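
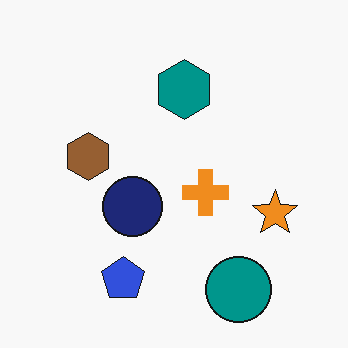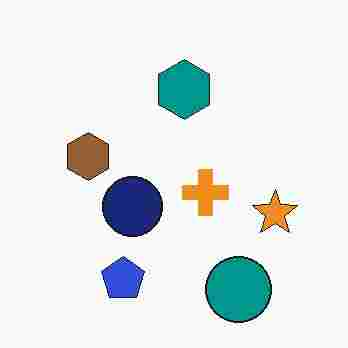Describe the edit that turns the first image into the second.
Heavily JPEG-compressed with obvious blocking artifacts.

Blocky 8×8 compression artifacts appear around shape edges and the flat background shows ringing — characteristic JPEG degradation.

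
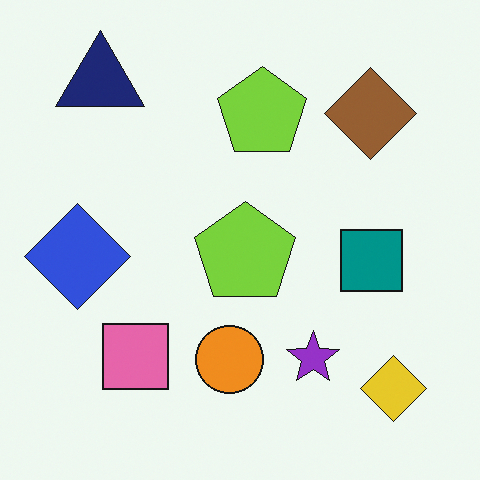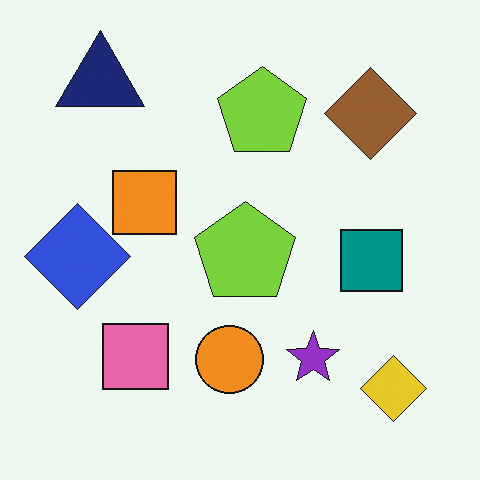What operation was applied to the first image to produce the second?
The transformation is: overlaid with an additional orange square.

An orange square appears in the second image that is absent from the first.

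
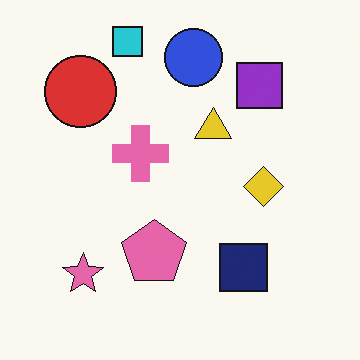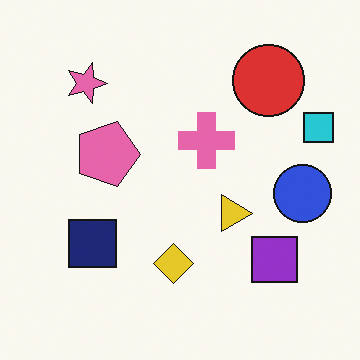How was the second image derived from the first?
It was rotated 90° clockwise.

The cyan square sits in the top of the first image and the right of the second — consistent with a whole-image 90° clockwise rotation.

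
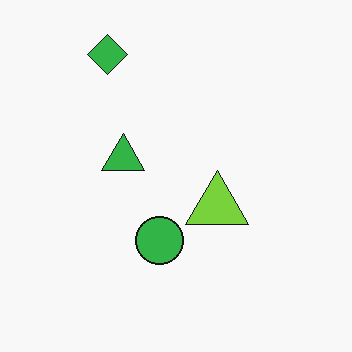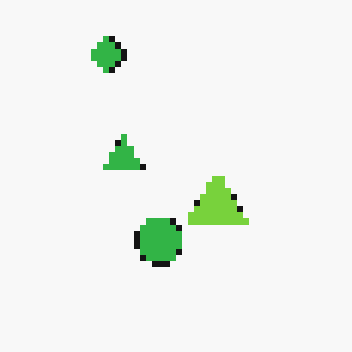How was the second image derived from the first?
The transformation is: pixelated into visible square blocks.

Shapes are reduced to large square blocks; fine edges and outlines are lost — a downscale-then-upscale (mosaic) effect.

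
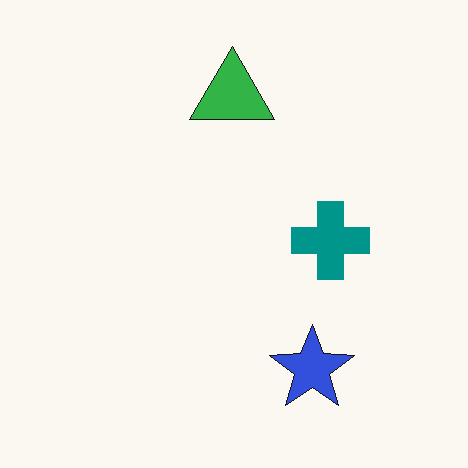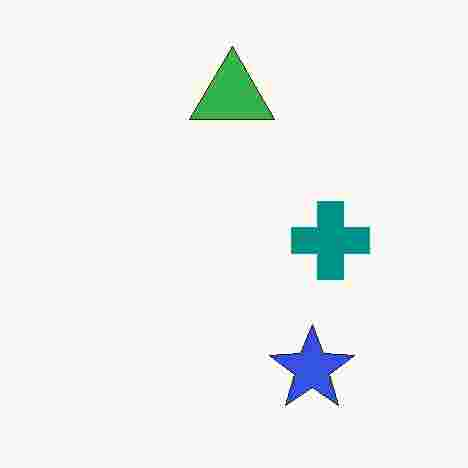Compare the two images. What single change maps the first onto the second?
It was heavily JPEG-compressed with obvious blocking artifacts.

Blocky 8×8 compression artifacts appear around shape edges and the flat background shows ringing — characteristic JPEG degradation.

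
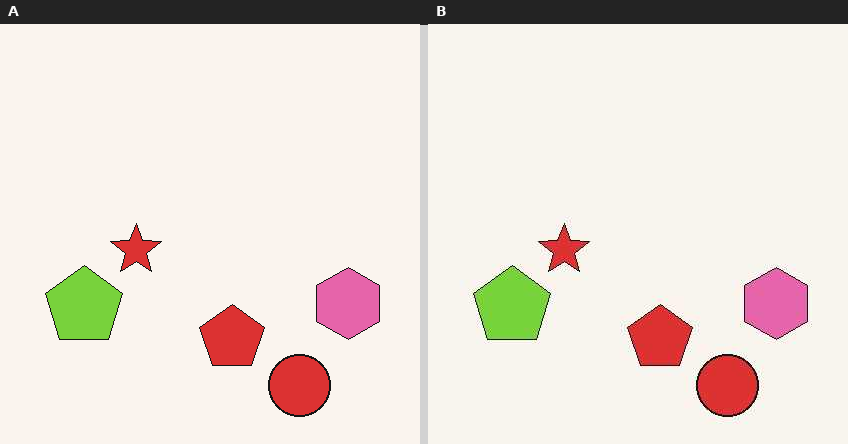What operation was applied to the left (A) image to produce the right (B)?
The image was JPEG-compressed with visible artifacts.

Blocky 8×8 compression artifacts appear around shape edges and the flat background shows ringing — characteristic JPEG degradation.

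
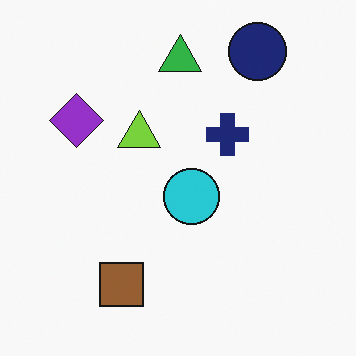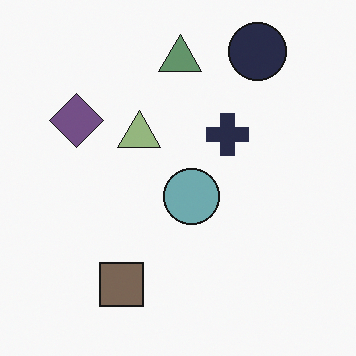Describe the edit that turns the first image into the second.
It was heavily desaturated.

All colors are more muted and greyish — a global saturation change.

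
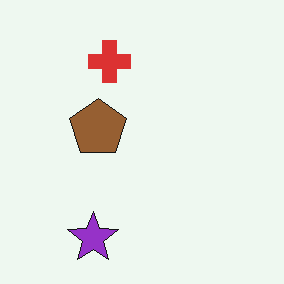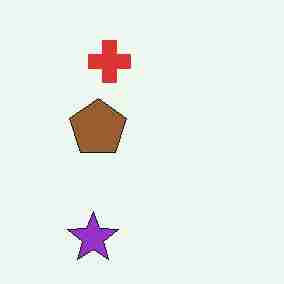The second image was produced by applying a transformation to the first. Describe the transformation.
It was degraded with heavy JPEG compression.

Blocky 8×8 compression artifacts appear around shape edges and the flat background shows ringing — characteristic JPEG degradation.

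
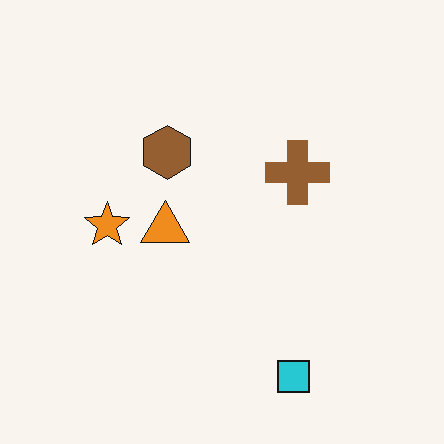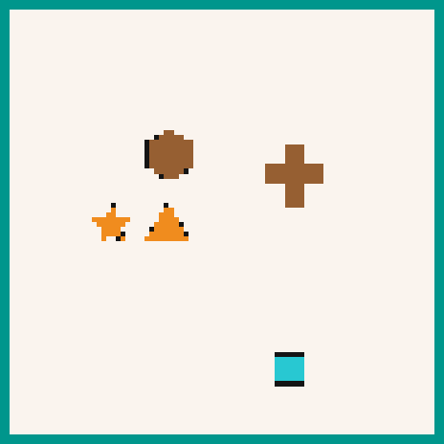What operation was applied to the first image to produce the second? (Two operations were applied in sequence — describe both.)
It was lightly pixelated (a mild mosaic effect), then framed with a teal border.

Shapes are reduced to large square blocks; fine edges and outlines are lost — a downscale-then-upscale (mosaic) effect. A solid teal frame runs around the edge of the second image, with the content slightly shrunk inside it.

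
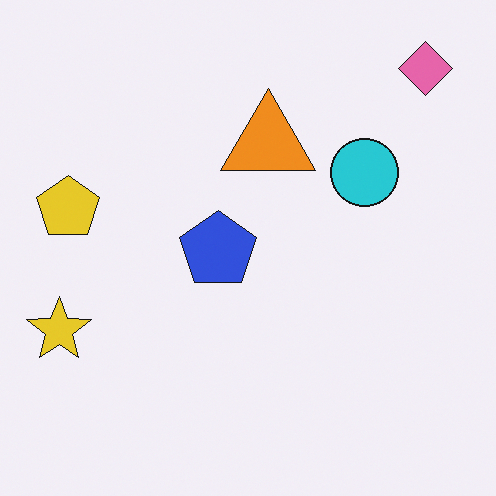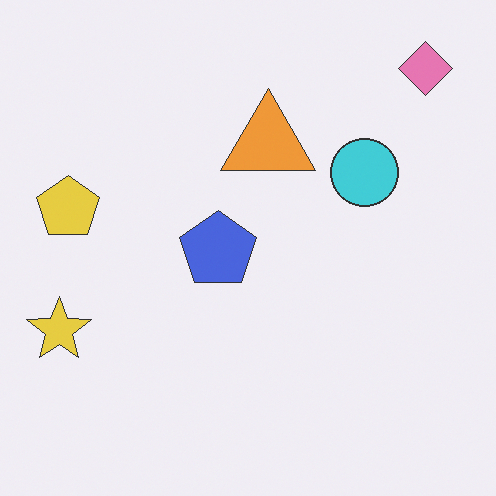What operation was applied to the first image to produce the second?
Given slightly reduced contrast.

Tones are pushed toward mid-grey across the whole image — a global contrast change.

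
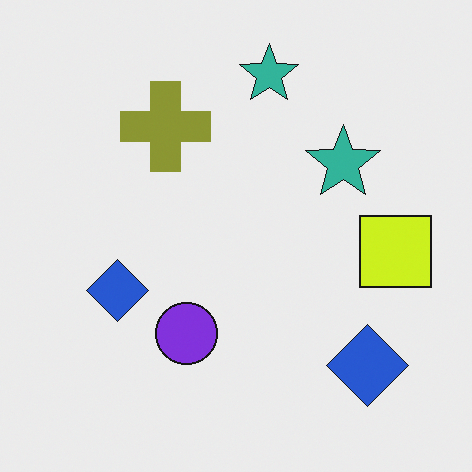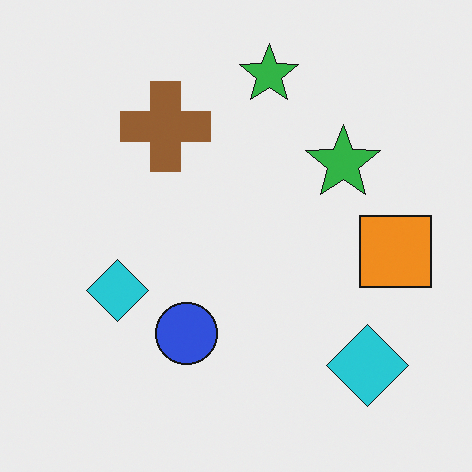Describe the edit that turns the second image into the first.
Hue-shifted by a small amount.

Every shape's color has rotated by the same amount around the hue wheel — a uniform hue shift.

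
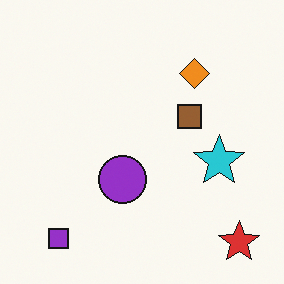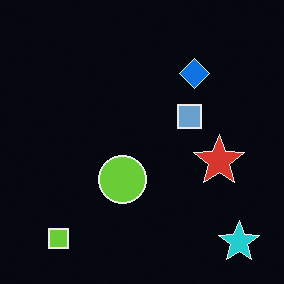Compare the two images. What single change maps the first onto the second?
It was color-inverted (negative).

The light background has become dark and every shape's color is its complement — a photographic negative.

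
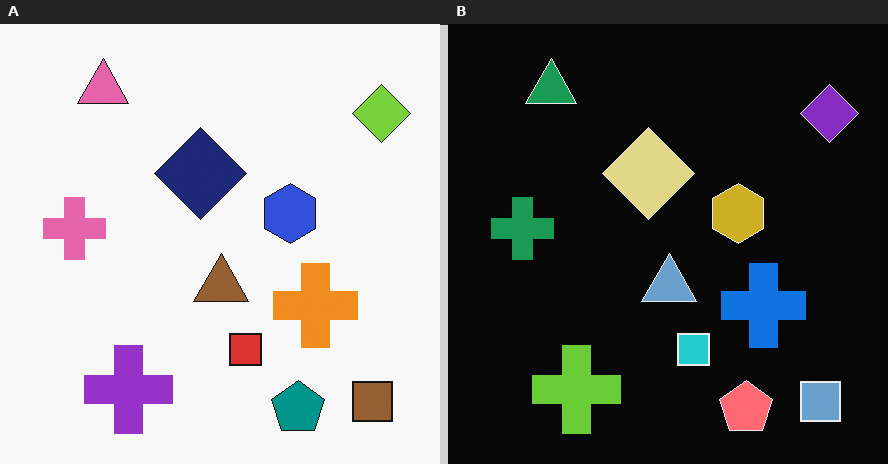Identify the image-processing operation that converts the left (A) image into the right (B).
The transformation is: color-inverted (negative).

The light background has become dark and every shape's color is its complement — a photographic negative.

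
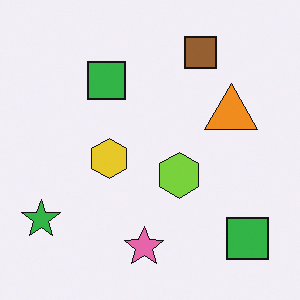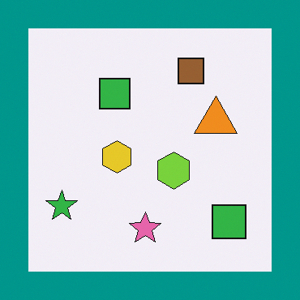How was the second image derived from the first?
This is the original image framed with a teal border.

A solid teal frame runs around the edge of the second image, with the content slightly shrunk inside it.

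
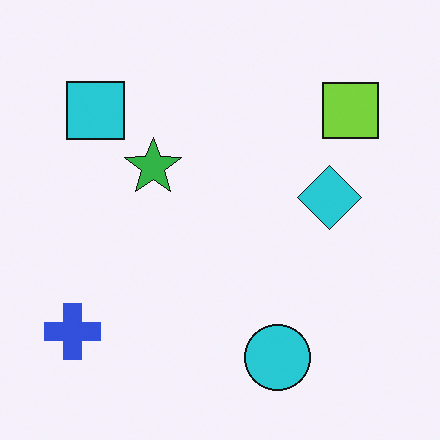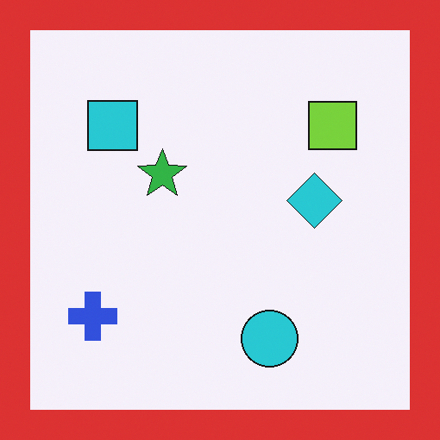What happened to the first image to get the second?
The transformation is: framed with a red border.

A solid red frame runs around the edge of the second image, with the content slightly shrunk inside it.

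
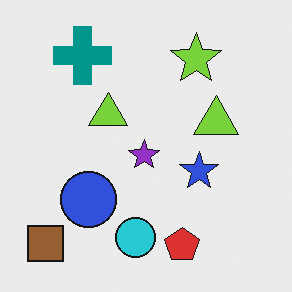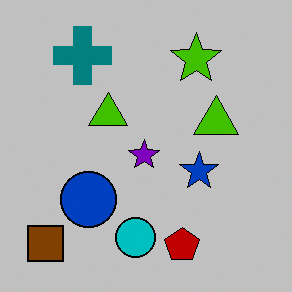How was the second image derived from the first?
This is the original image aggressively posterized.

Each flat color has snapped to a coarser quantized level — most visibly, the near-white background has dropped to a flat grey.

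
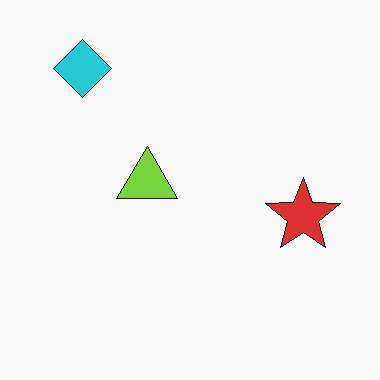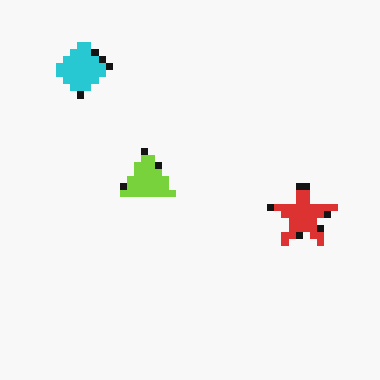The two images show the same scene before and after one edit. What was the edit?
This is the original image pixelated into visible square blocks.

Shapes are reduced to large square blocks; fine edges and outlines are lost — a downscale-then-upscale (mosaic) effect.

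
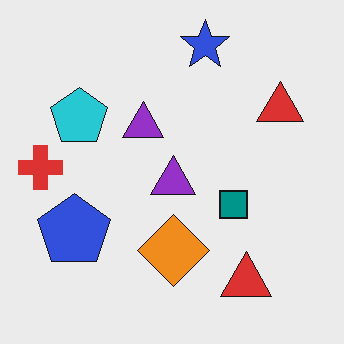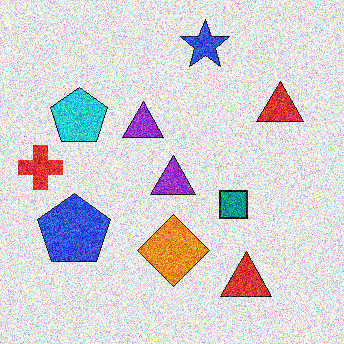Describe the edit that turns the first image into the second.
The image was degraded with a thick layer of grain.

Random speckle covers the whole image, including the flat background.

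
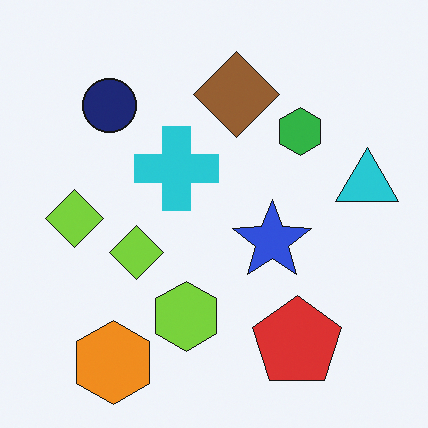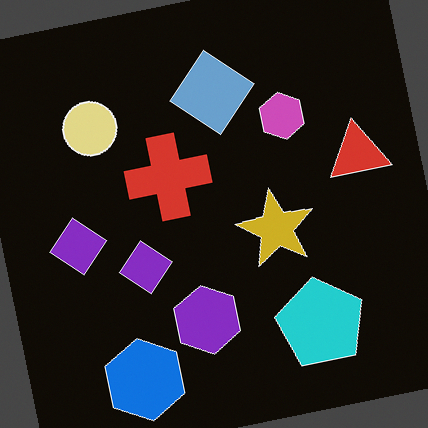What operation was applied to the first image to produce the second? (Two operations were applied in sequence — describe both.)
The transformation is: color-inverted (negative), then rotated counter-clockwise by a few degrees.

The light background has become dark and every shape's color is its complement — a photographic negative. Every shape is tilted by the same angle and the image corners show triangular fill wedges — a whole-image rotation by a non-right angle.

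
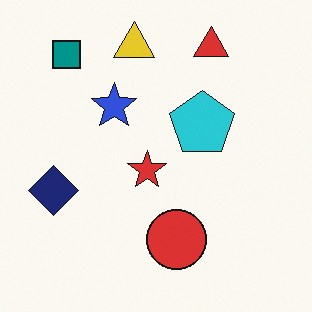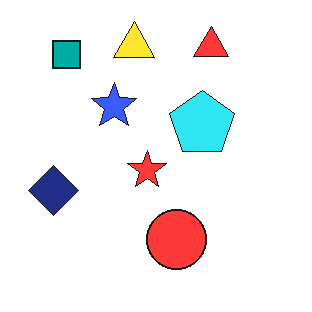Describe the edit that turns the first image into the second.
The image was slightly brightened.

Every pixel — background and shapes alike — is uniformly brightened.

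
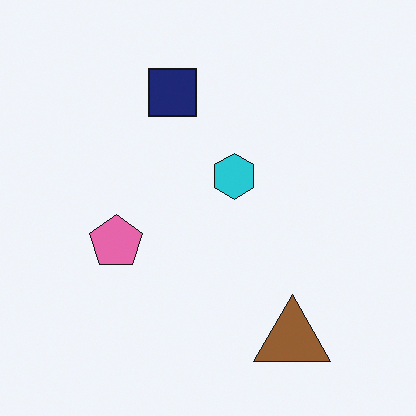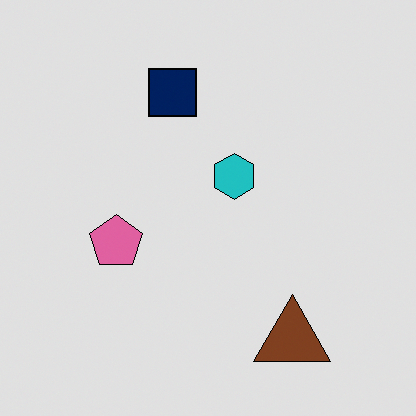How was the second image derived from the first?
This is the original image moderately posterized.

Each flat color has snapped to a coarser quantized level — most visibly, the near-white background has dropped to a flat grey.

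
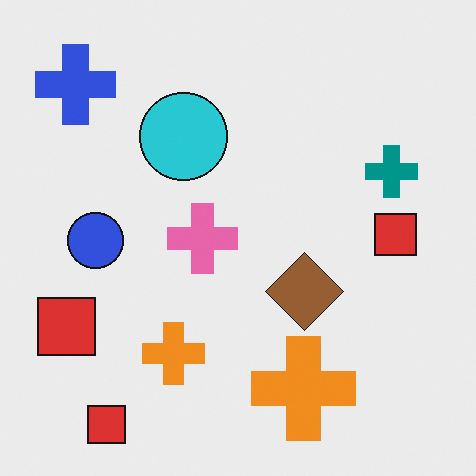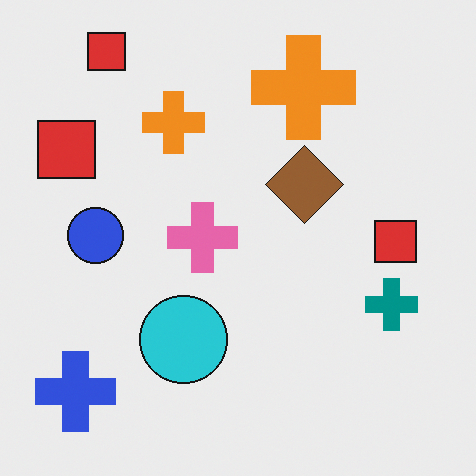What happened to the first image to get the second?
The image was flipped vertically (top ↔ bottom).

The blue cross is in the top-left of the first image and the bottom-left of the second — shapes on opposite sides of the horizontal midline have swapped in a mirror flip.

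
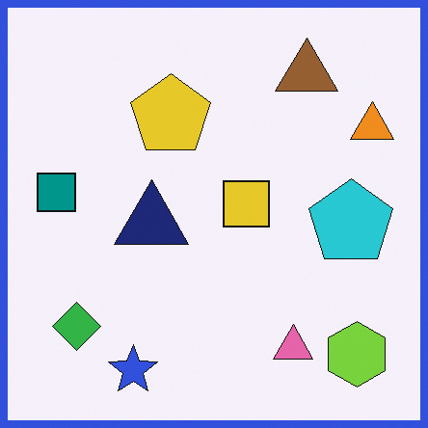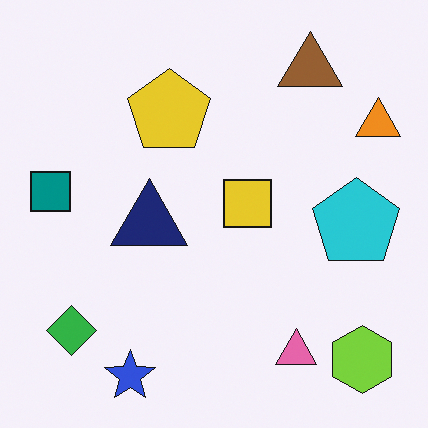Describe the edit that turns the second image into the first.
The transformation is: framed with a blue border.

A solid blue frame runs around the edge of the first image, with the content slightly shrunk inside it.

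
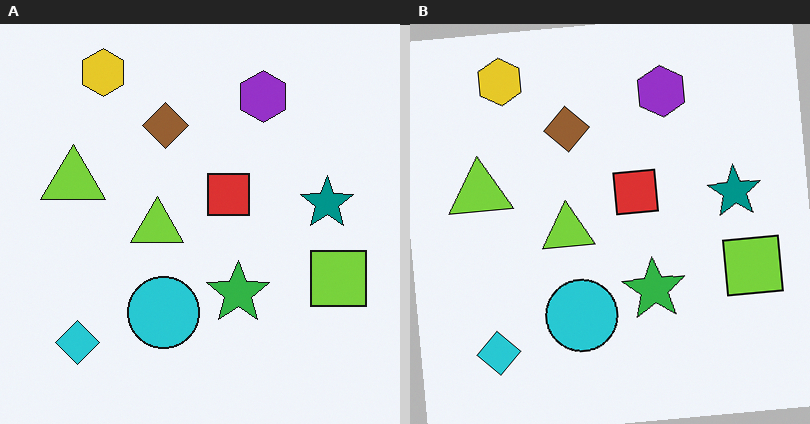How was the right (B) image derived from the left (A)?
The transformation is: rotated counter-clockwise by a few degrees.

Every shape is tilted by the same angle and the image corners show triangular fill wedges — a whole-image rotation by a non-right angle.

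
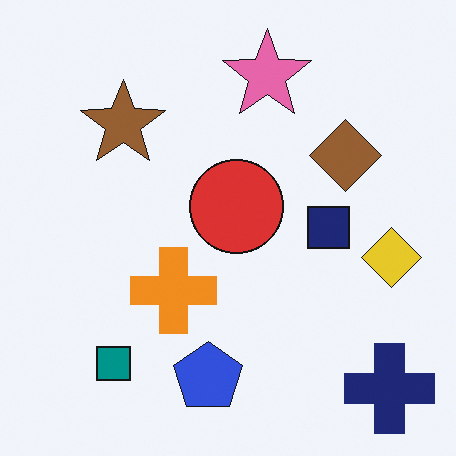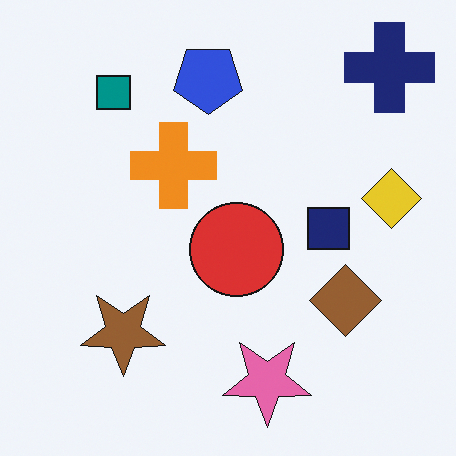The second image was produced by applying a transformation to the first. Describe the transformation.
This is the original image flipped vertically (top ↔ bottom).

The navy cross is in the bottom-right of the first image and the top-right of the second — shapes on opposite sides of the horizontal midline have swapped in a mirror flip.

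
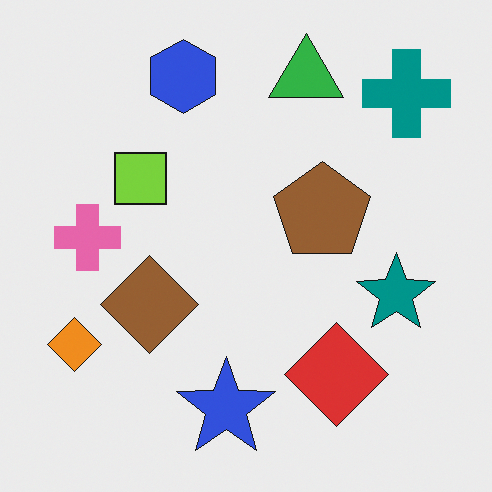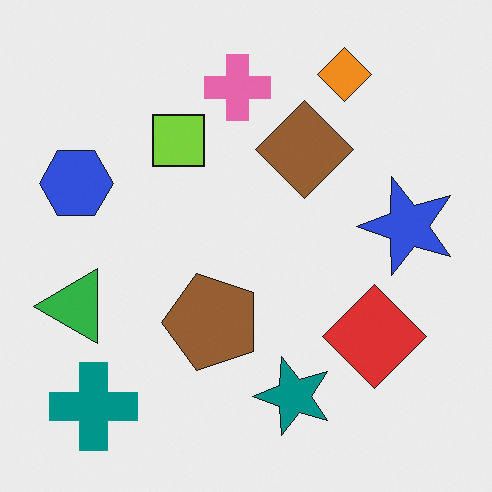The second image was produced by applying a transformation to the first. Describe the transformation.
The image was transposed (reflected across the top-left ↔ bottom-right diagonal).

Shapes have swapped their row and column positions — what was in the top-right is now in the bottom-left — a diagonal reflection.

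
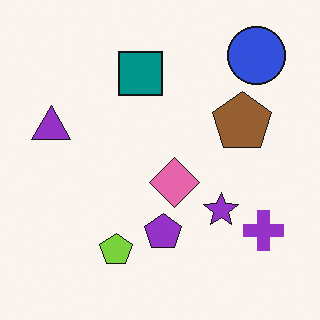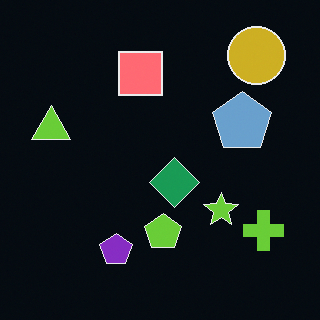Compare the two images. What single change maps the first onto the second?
This is the original image color-inverted (negative).

The light background has become dark and every shape's color is its complement — a photographic negative.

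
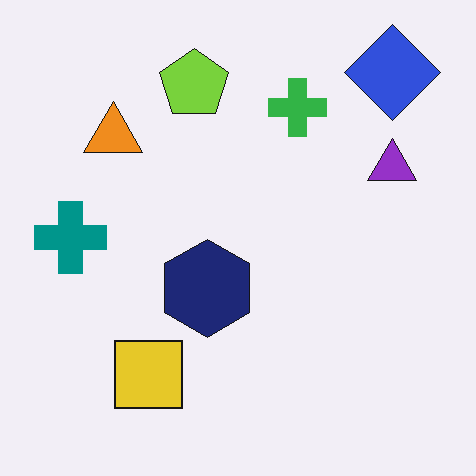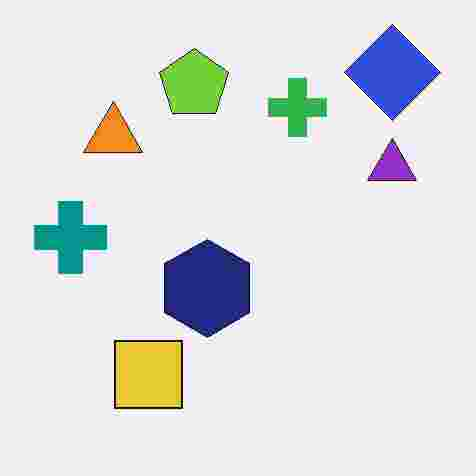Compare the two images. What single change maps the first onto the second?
This is the original image heavily JPEG-compressed with obvious blocking artifacts.

Blocky 8×8 compression artifacts appear around shape edges and the flat background shows ringing — characteristic JPEG degradation.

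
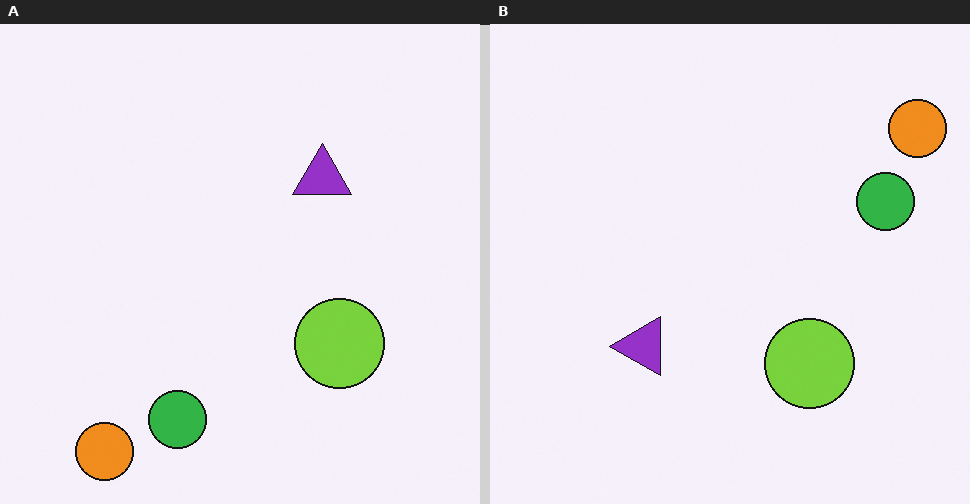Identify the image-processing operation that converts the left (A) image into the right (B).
This is the original image transposed (reflected across the top-left ↔ bottom-right diagonal).

Shapes have swapped their row and column positions — what was in the top-right is now in the bottom-left — a diagonal reflection.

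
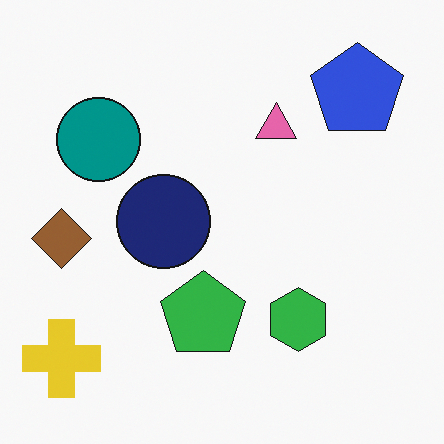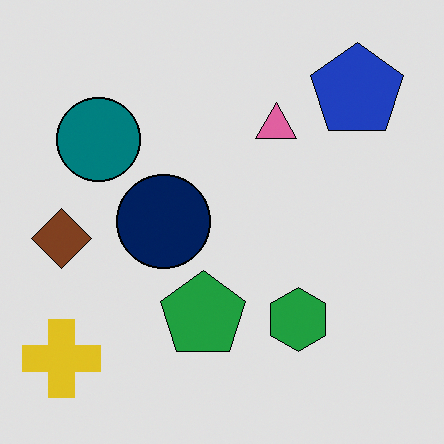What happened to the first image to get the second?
It was moderately posterized.

Each flat color has snapped to a coarser quantized level — most visibly, the near-white background has dropped to a flat grey.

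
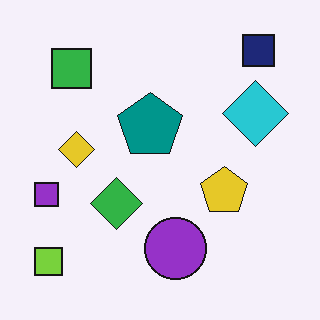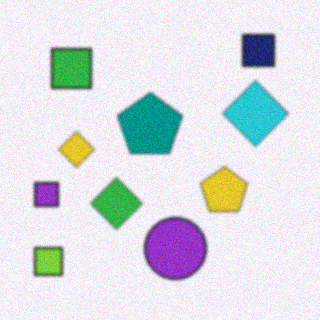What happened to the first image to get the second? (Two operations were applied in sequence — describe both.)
It was lightly blurred, then degraded with light additive noise.

Shape edges and outlines are uniformly softened across the whole image. Random speckle covers the whole image, including the flat background.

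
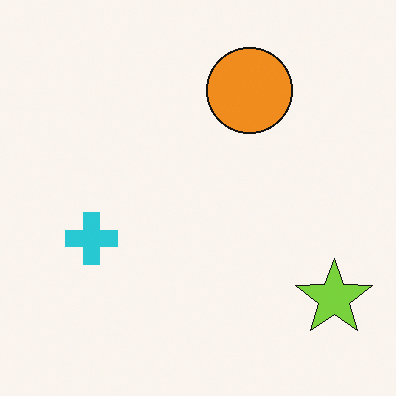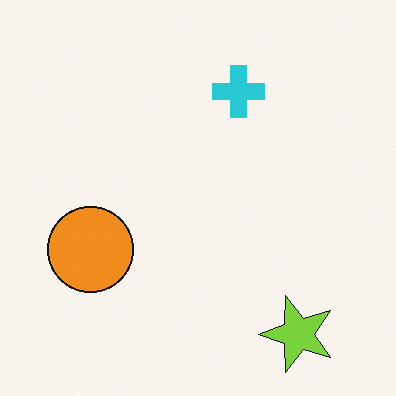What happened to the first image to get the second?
The image was transposed (reflected across the top-left ↔ bottom-right diagonal).

Shapes have swapped their row and column positions — what was in the top-right is now in the bottom-left — a diagonal reflection.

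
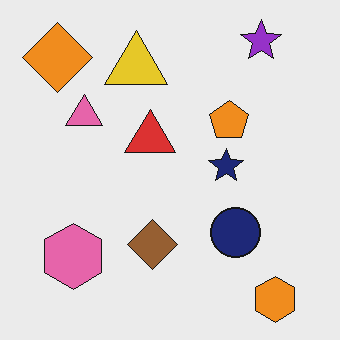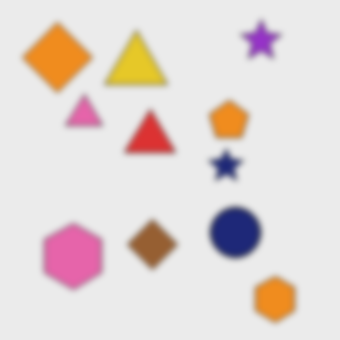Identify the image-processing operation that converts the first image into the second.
The image was moderately blurred.

Shape edges and outlines are uniformly softened across the whole image.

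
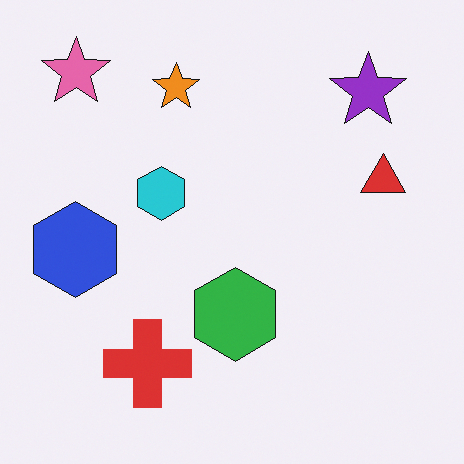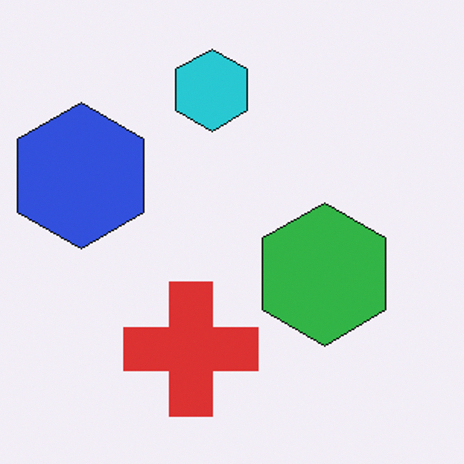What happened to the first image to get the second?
This is the original image cropped slightly and scaled back up.

The visible shapes are larger and the field of view is narrower; shapes near the original edges may be partly or wholly outside the frame — a crop-and-rescale.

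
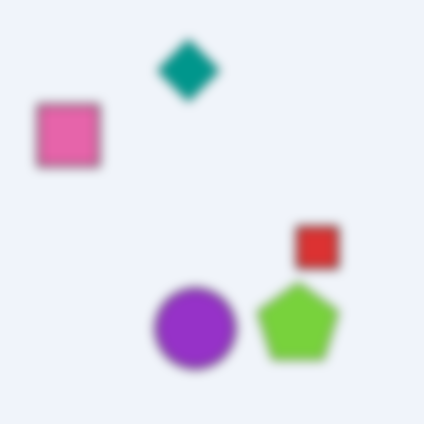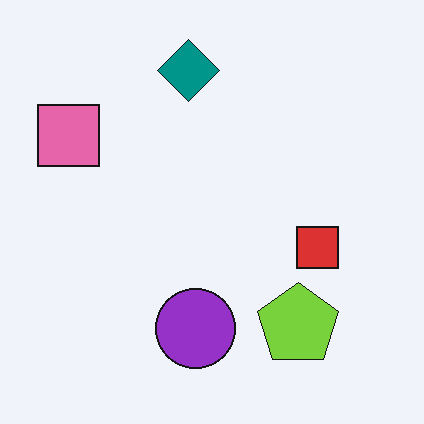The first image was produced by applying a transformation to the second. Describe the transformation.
This is the original image heavily blurred.

Shape edges and outlines are uniformly softened across the whole image.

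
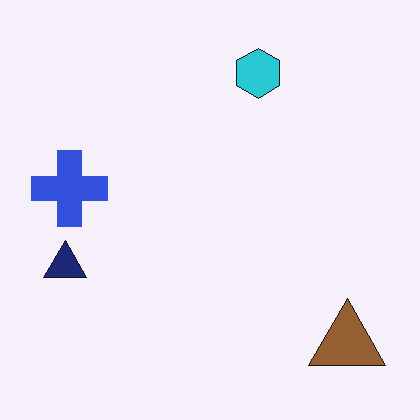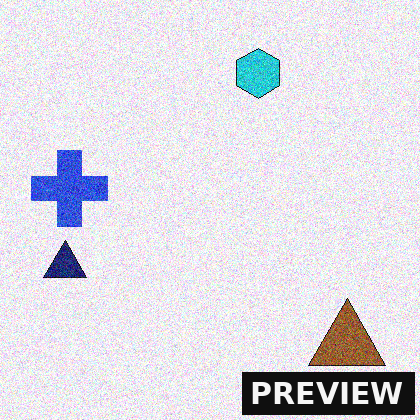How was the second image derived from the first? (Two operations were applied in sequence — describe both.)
The transformation is: degraded with a thick layer of grain, then watermarked with the text "PREVIEW" in the lower-right corner.

Random speckle covers the whole image, including the flat background. A dark label reading "PREVIEW" appears in the lower-right corner.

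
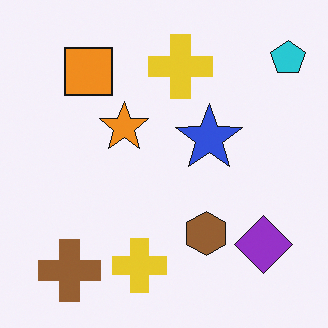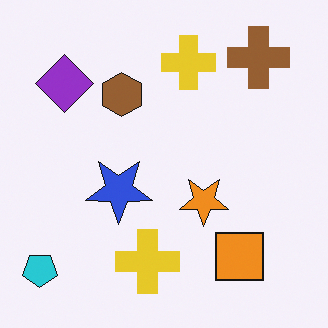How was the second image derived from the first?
It was rotated 180°.

The cyan pentagon sits in the top-right of the first image and the bottom-left of the second — consistent with a whole-image 180° rotation.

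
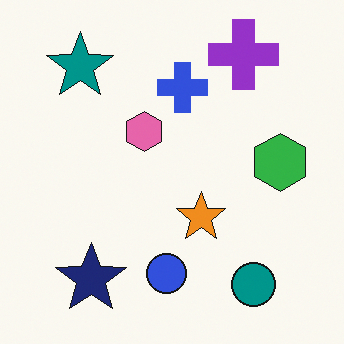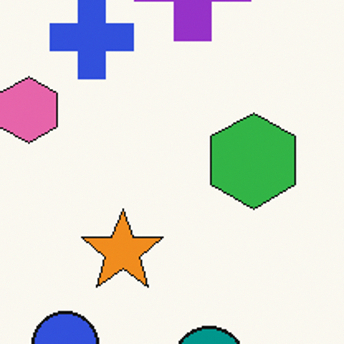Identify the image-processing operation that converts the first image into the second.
This is the original image cropped tightly and scaled back up.

The visible shapes are larger and the field of view is narrower; shapes near the original edges may be partly or wholly outside the frame — a crop-and-rescale.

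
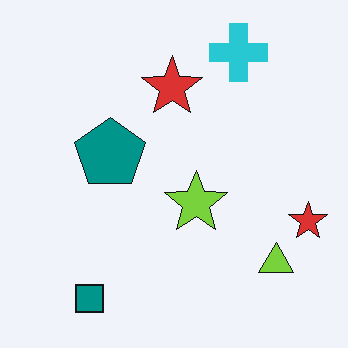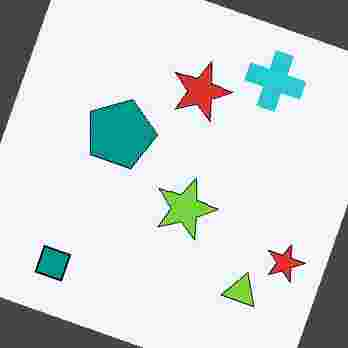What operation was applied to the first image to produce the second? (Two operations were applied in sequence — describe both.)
This is the original image rotated clockwise by a moderate amount, then heavily JPEG-compressed with obvious blocking artifacts.

Every shape is tilted by the same angle and the image corners show triangular fill wedges — a whole-image rotation by a non-right angle. Blocky 8×8 compression artifacts appear around shape edges and the flat background shows ringing — characteristic JPEG degradation.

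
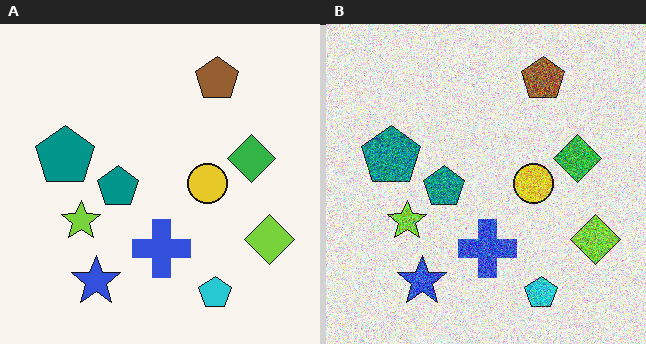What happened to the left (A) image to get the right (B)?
This is the original image degraded with heavy additive noise.

Random speckle covers the whole image, including the flat background.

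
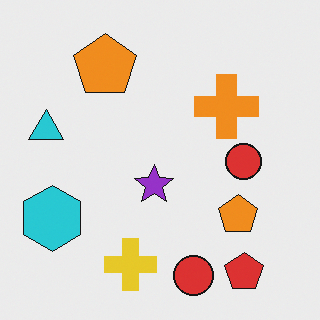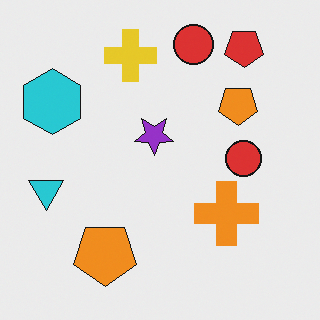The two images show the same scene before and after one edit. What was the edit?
The image was flipped vertically (top ↔ bottom).

The red pentagon is in the bottom-right of the first image and the top-right of the second — shapes on opposite sides of the horizontal midline have swapped in a mirror flip.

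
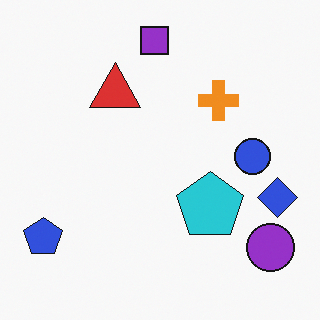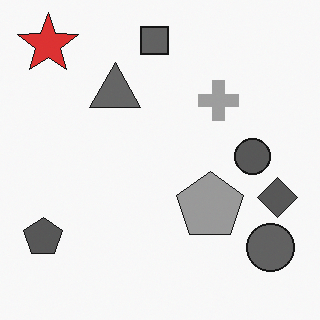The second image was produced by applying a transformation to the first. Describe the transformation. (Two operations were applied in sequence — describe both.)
The transformation is: converted to grayscale, then overlaid with an additional red star.

All color is removed — every shape is now a shade of grey. A red star appears in the second image that is absent from the first.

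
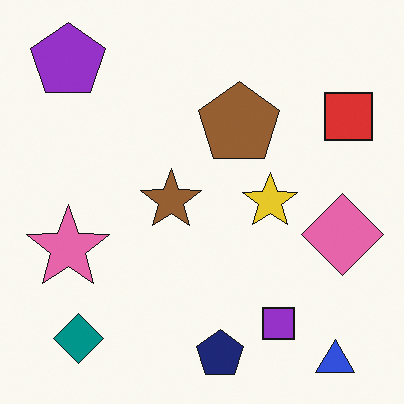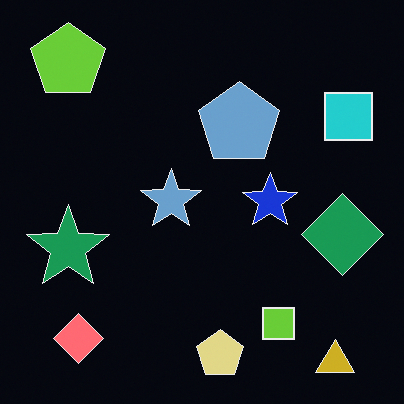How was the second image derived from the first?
The transformation is: color-inverted (negative).

The light background has become dark and every shape's color is its complement — a photographic negative.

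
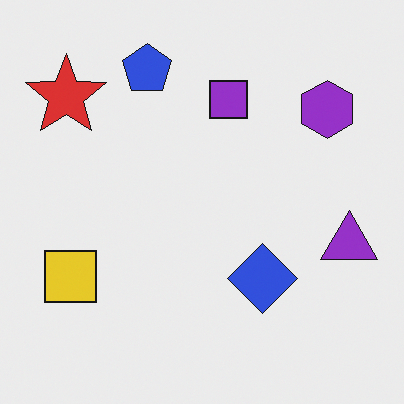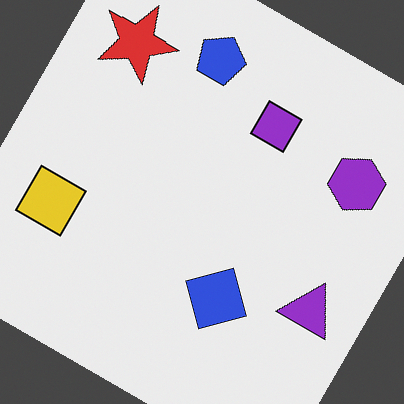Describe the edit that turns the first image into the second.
The image was rotated clockwise by a large amount — several tens of degrees.

Every shape is tilted by the same angle and the image corners show triangular fill wedges — a whole-image rotation by a non-right angle.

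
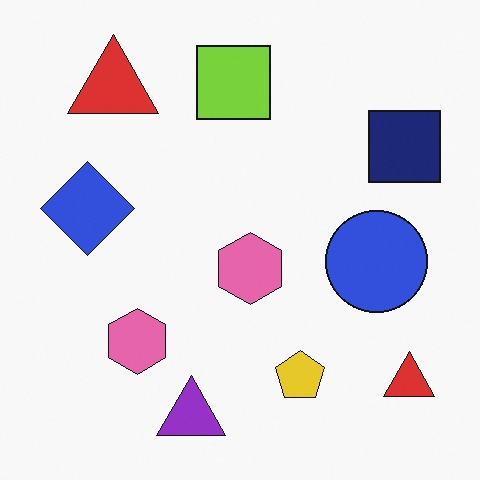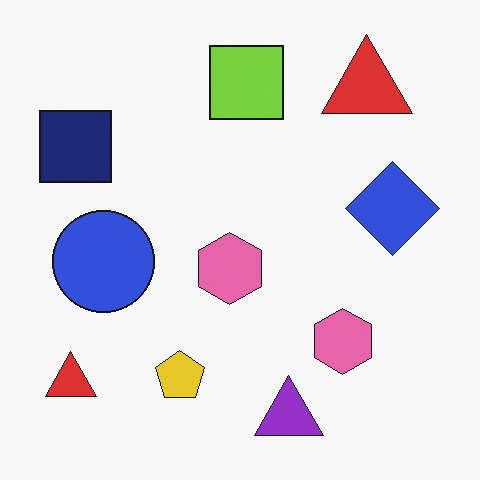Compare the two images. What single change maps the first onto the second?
This is the original image flipped horizontally (left ↔ right).

The navy square is in the top-right of the first image and the top-left of the second — shapes on opposite sides of the vertical midline have swapped in a mirror flip.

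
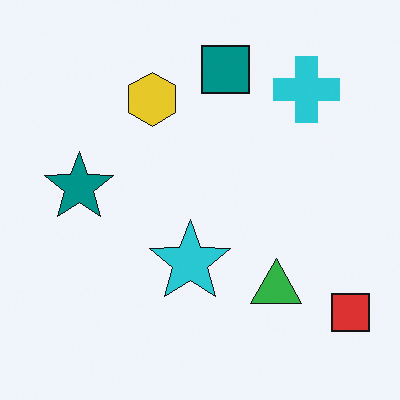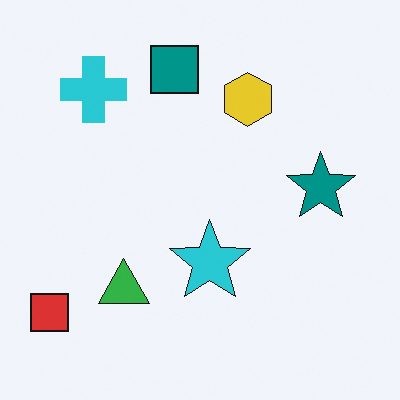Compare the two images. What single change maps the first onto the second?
It was flipped horizontally (left ↔ right).

The red square is in the bottom-right of the first image and the bottom-left of the second — shapes on opposite sides of the vertical midline have swapped in a mirror flip.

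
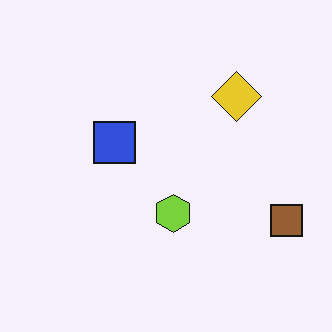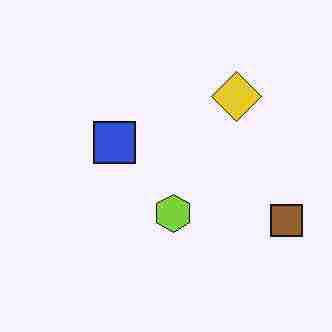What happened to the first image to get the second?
The image was degraded with heavy JPEG compression.

Blocky 8×8 compression artifacts appear around shape edges and the flat background shows ringing — characteristic JPEG degradation.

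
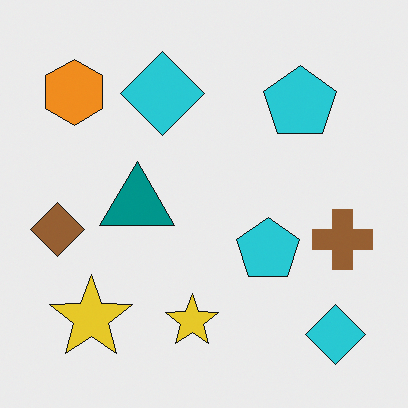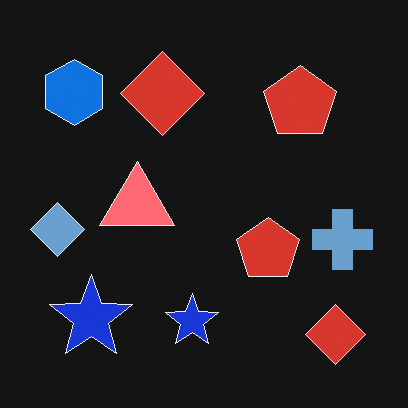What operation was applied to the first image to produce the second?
This is the original image color-inverted (negative).

The light background has become dark and every shape's color is its complement — a photographic negative.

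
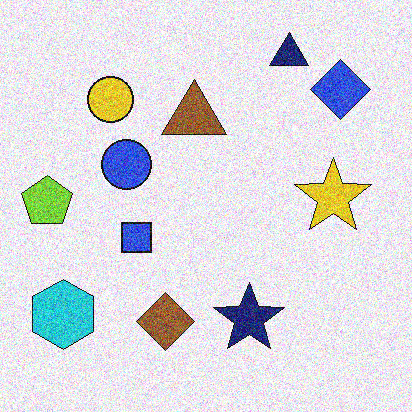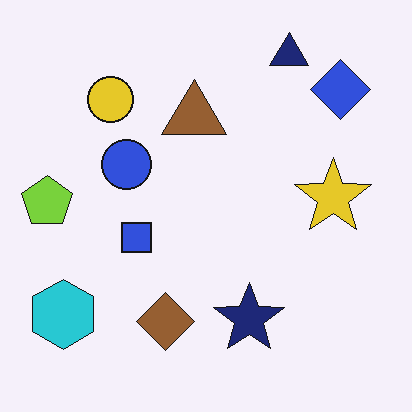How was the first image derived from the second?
The transformation is: degraded with heavy additive noise.

Random speckle covers the whole image, including the flat background.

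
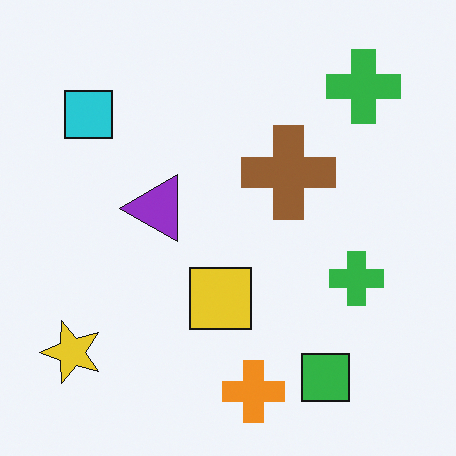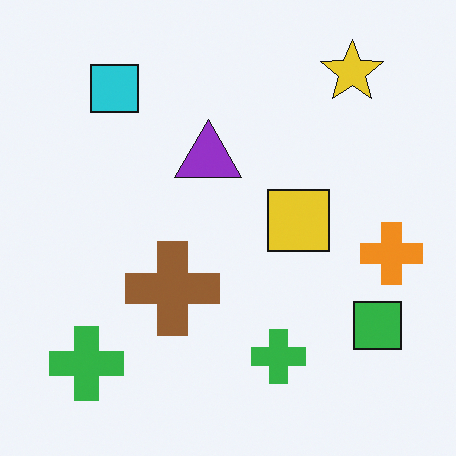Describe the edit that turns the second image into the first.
This is the original image transposed (reflected across the top-left ↔ bottom-right diagonal).

Shapes have swapped their row and column positions — what was in the top-right is now in the bottom-left — a diagonal reflection.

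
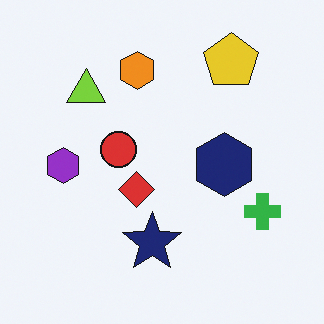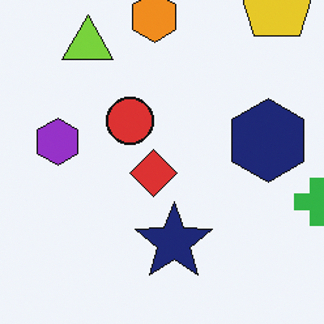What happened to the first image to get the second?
The image was cropped to a modestly smaller region and rescaled.

The visible shapes are larger and the field of view is narrower; shapes near the original edges may be partly or wholly outside the frame — a crop-and-rescale.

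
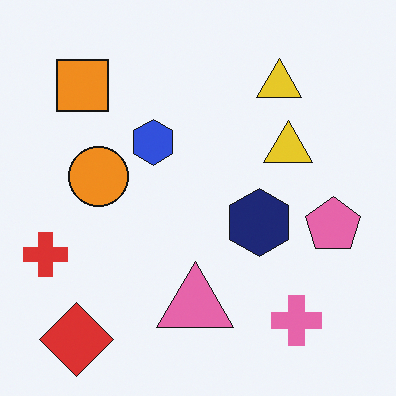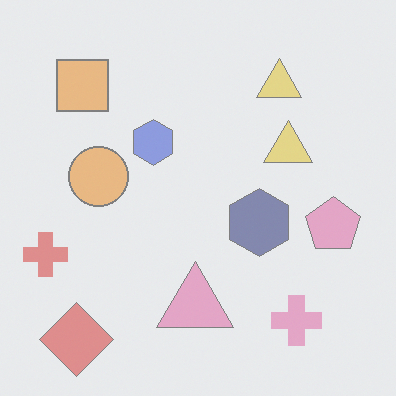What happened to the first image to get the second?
The second image is the first given much lower contrast.

Tones are pushed toward mid-grey across the whole image — a global contrast change.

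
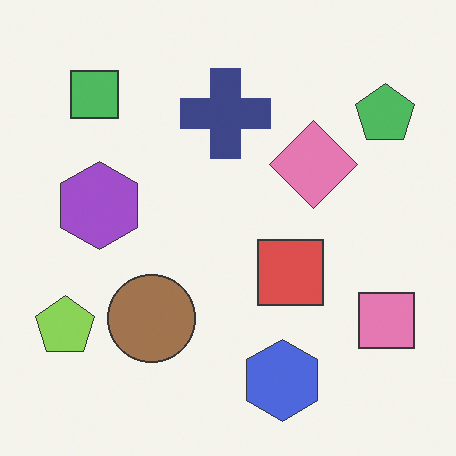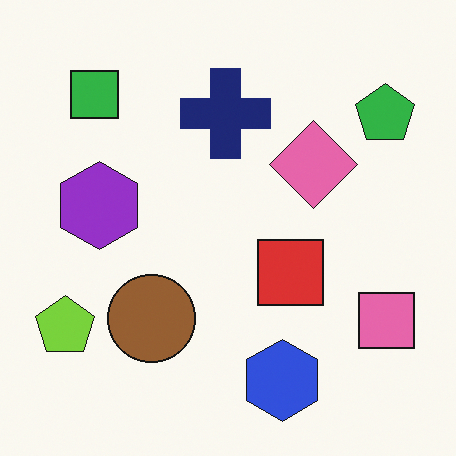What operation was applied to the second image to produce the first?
Given slightly reduced contrast.

Tones are pushed toward mid-grey across the whole image — a global contrast change.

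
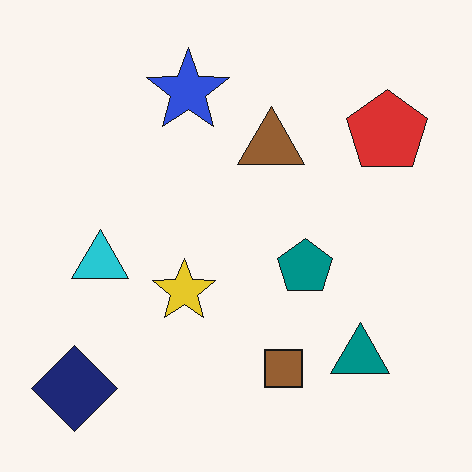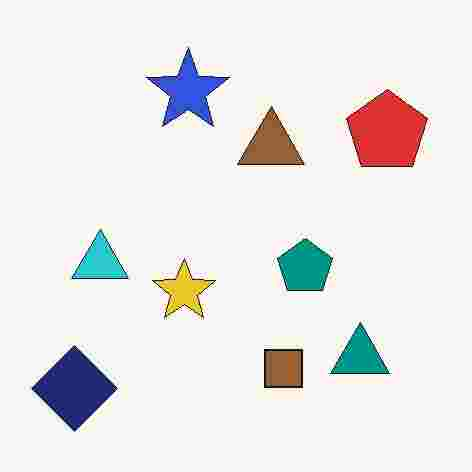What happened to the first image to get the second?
The image was heavily JPEG-compressed with obvious blocking artifacts.

Blocky 8×8 compression artifacts appear around shape edges and the flat background shows ringing — characteristic JPEG degradation.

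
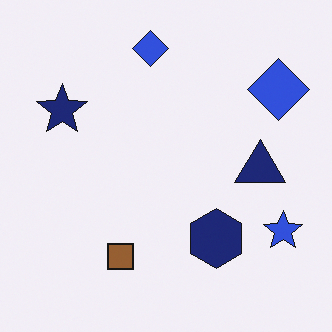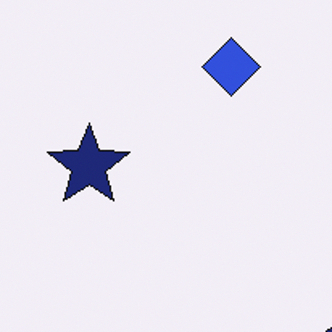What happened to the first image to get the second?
The transformation is: cropped slightly and scaled back up.

The visible shapes are larger and the field of view is narrower; shapes near the original edges may be partly or wholly outside the frame — a crop-and-rescale.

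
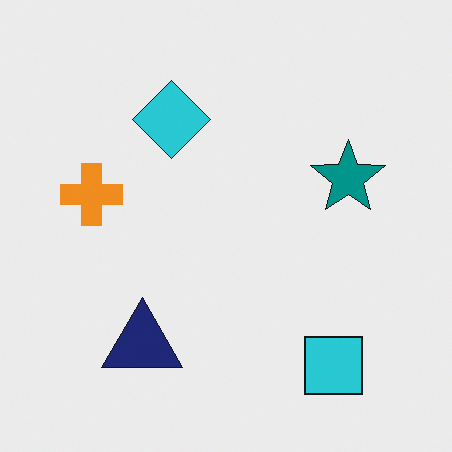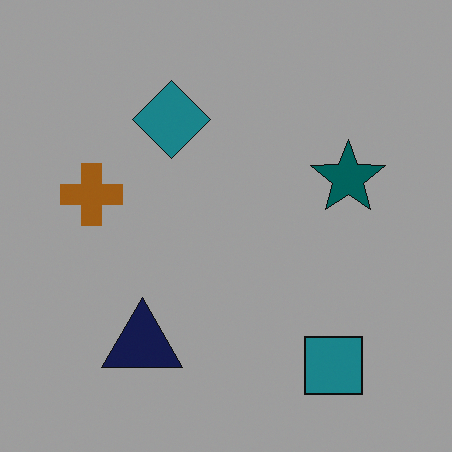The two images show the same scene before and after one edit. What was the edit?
Substantially darkened.

Every pixel — background and shapes alike — is uniformly darkened.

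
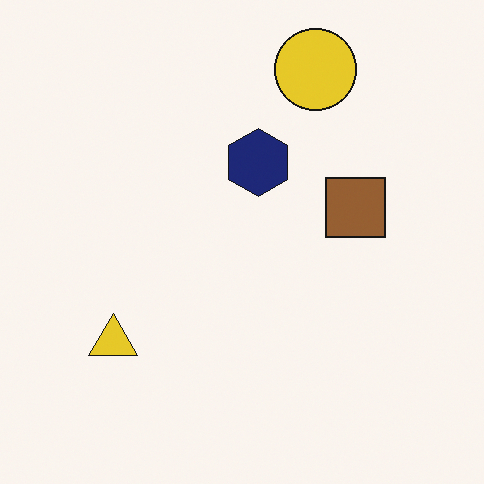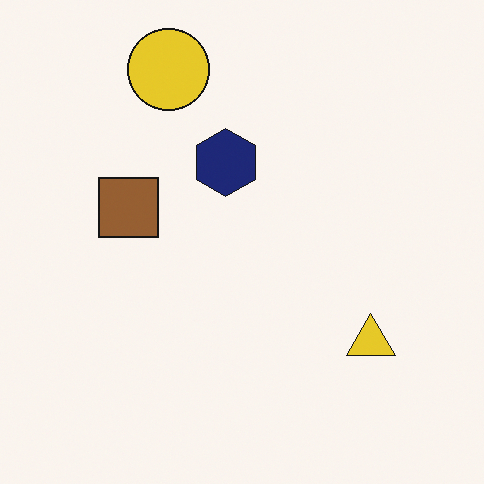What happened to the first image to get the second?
It was flipped horizontally (left ↔ right).

The yellow triangle is in the bottom-left of the first image and the bottom-right of the second — shapes on opposite sides of the vertical midline have swapped in a mirror flip.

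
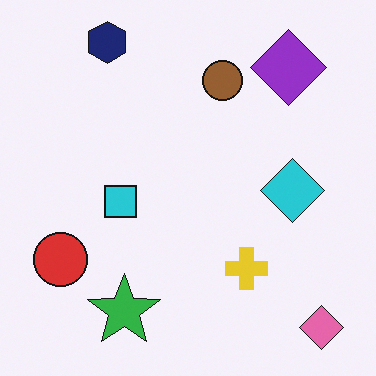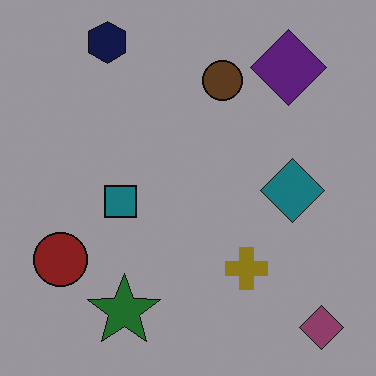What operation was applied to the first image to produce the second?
This is the original image darkened a lot.

Every pixel — background and shapes alike — is uniformly darkened.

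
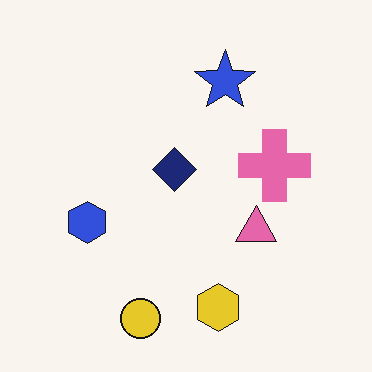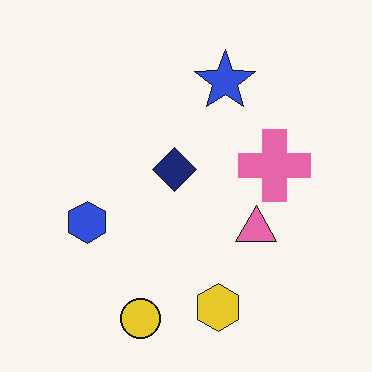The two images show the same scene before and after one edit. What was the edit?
It was JPEG-compressed with visible artifacts.

Blocky 8×8 compression artifacts appear around shape edges and the flat background shows ringing — characteristic JPEG degradation.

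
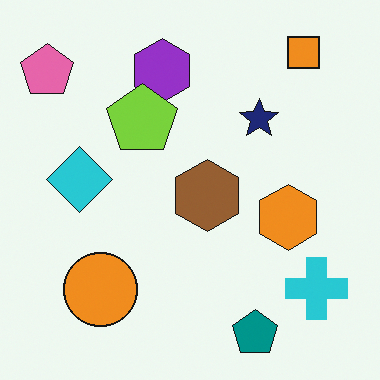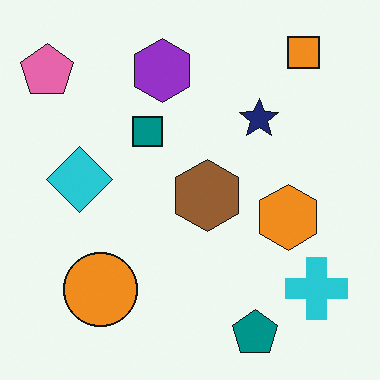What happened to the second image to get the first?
This is the original image overlaid with an additional lime pentagon.

A lime pentagon appears in the first image that is absent from the second.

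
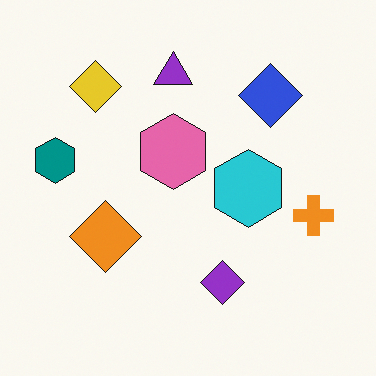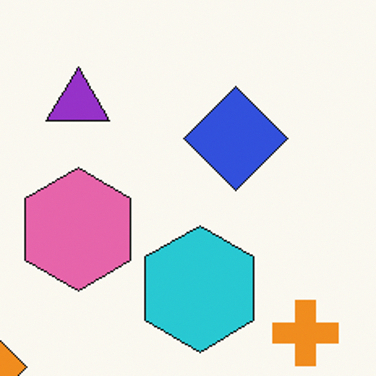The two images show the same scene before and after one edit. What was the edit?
The transformation is: cropped to a noticeably smaller region and rescaled.

The visible shapes are larger and the field of view is narrower; shapes near the original edges may be partly or wholly outside the frame — a crop-and-rescale.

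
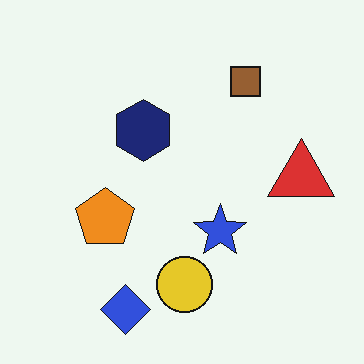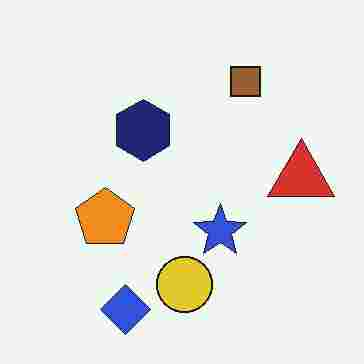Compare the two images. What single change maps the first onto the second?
This is the original image heavily JPEG-compressed with obvious blocking artifacts.

Blocky 8×8 compression artifacts appear around shape edges and the flat background shows ringing — characteristic JPEG degradation.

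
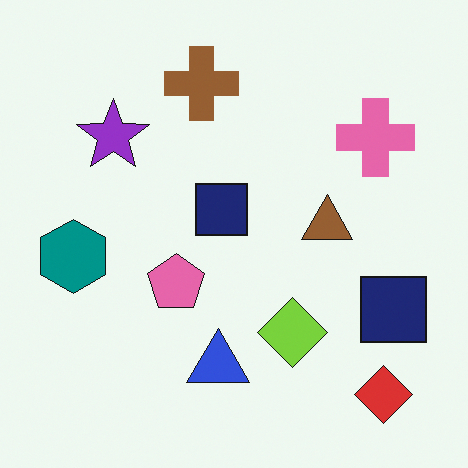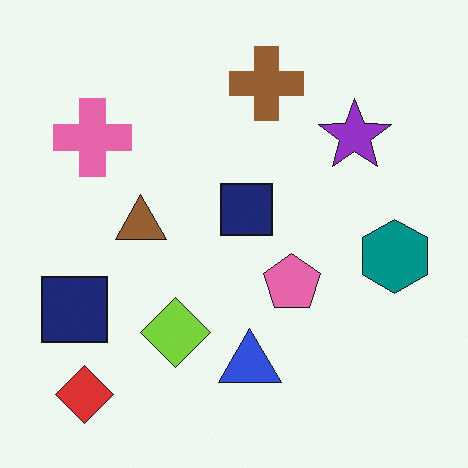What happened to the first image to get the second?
The transformation is: flipped horizontally (left ↔ right).

The teal hexagon is in the left of the first image and the right of the second — shapes on opposite sides of the vertical midline have swapped in a mirror flip.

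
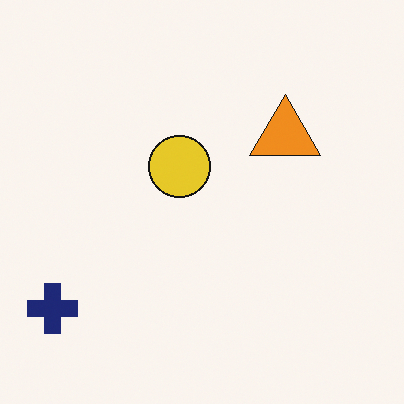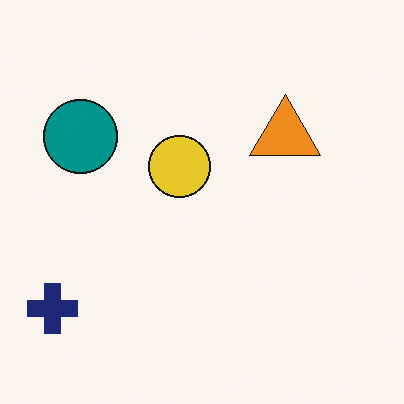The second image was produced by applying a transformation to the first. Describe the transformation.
This is the original image overlaid with an additional teal circle.

A teal circle appears in the second image that is absent from the first.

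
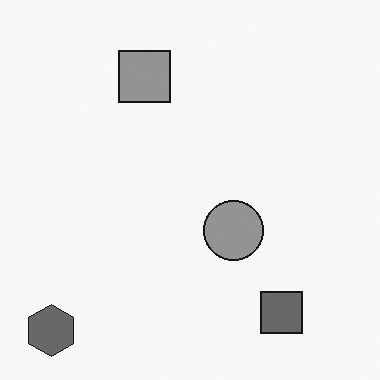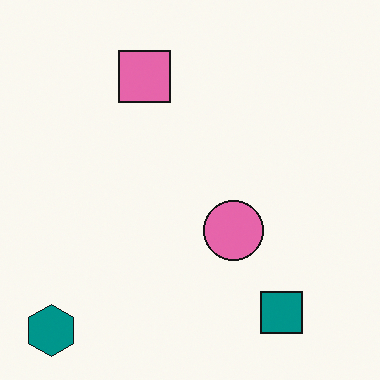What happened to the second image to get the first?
It was converted to grayscale.

All color is removed — every shape is now a shade of grey.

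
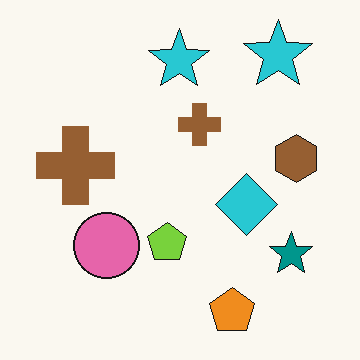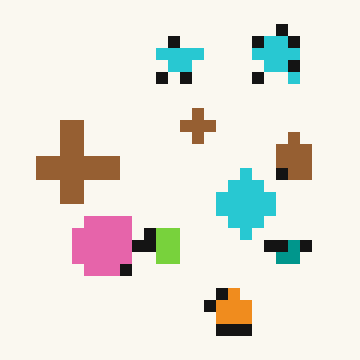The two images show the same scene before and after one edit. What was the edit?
This is the original image heavily pixelated into large blocks.

Shapes are reduced to large square blocks; fine edges and outlines are lost — a downscale-then-upscale (mosaic) effect.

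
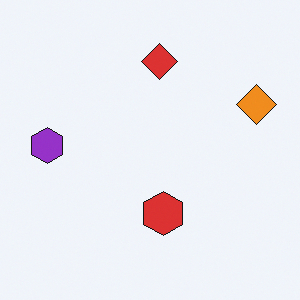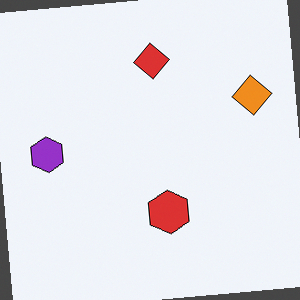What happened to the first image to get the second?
This is the original image rotated counter-clockwise by a few degrees.

Every shape is tilted by the same angle and the image corners show triangular fill wedges — a whole-image rotation by a non-right angle.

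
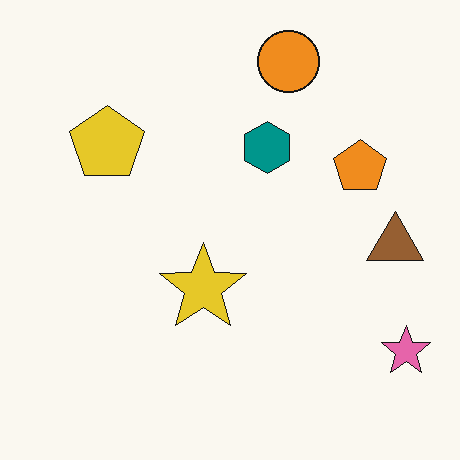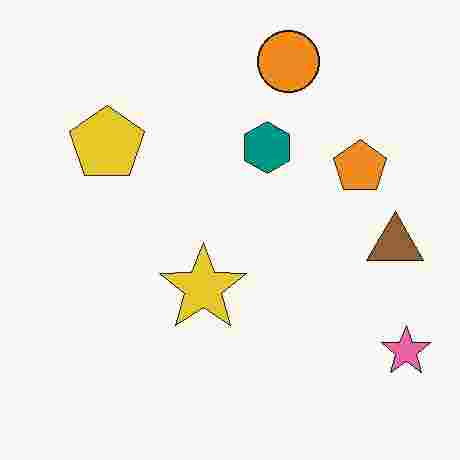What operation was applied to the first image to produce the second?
It was heavily JPEG-compressed with obvious blocking artifacts.

Blocky 8×8 compression artifacts appear around shape edges and the flat background shows ringing — characteristic JPEG degradation.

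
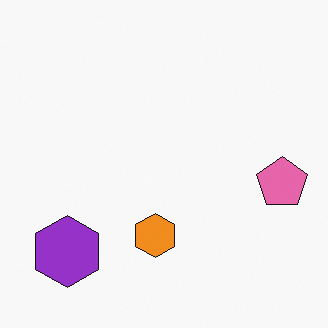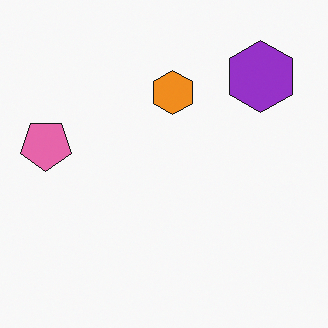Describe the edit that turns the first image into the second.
Rotated 180°.

The purple hexagon sits in the bottom-left of the first image and the top-right of the second — consistent with a whole-image 180° rotation.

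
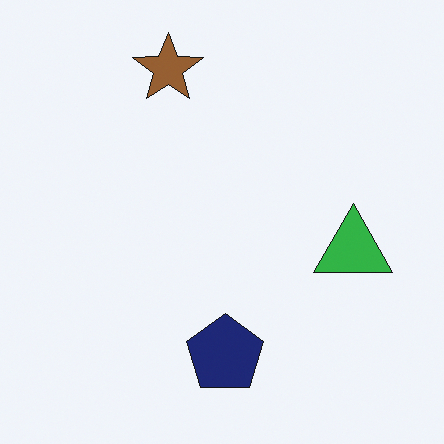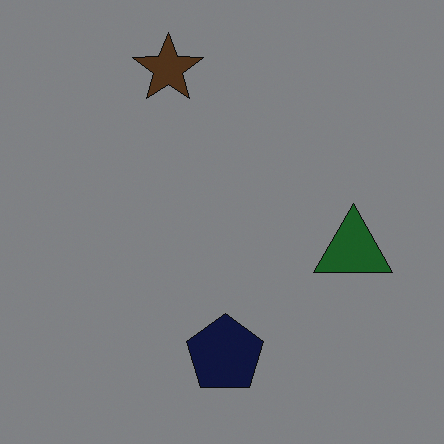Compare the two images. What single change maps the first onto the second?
The second image is the first darkened a lot.

Every pixel — background and shapes alike — is uniformly darkened.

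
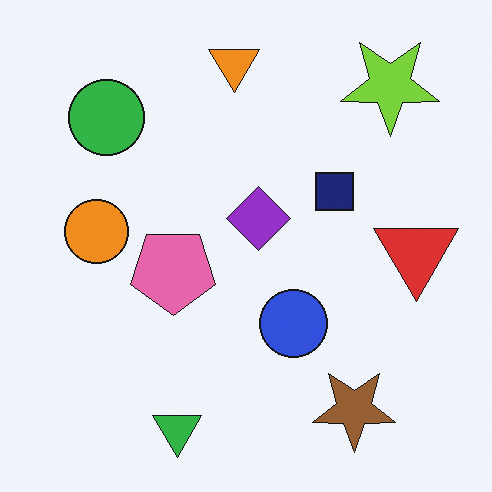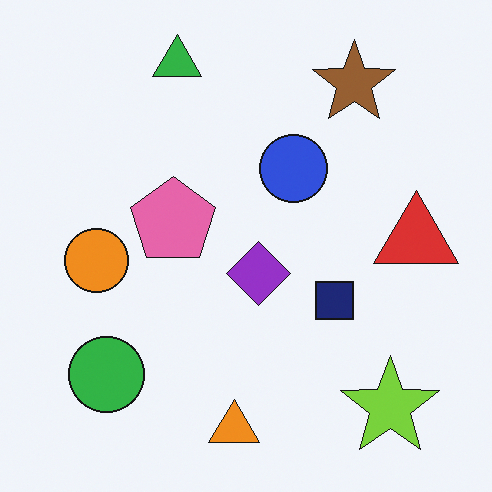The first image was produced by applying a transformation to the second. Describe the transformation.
The transformation is: flipped vertically (top ↔ bottom).

The green triangle is in the top of the second image and the bottom of the first — shapes on opposite sides of the horizontal midline have swapped in a mirror flip.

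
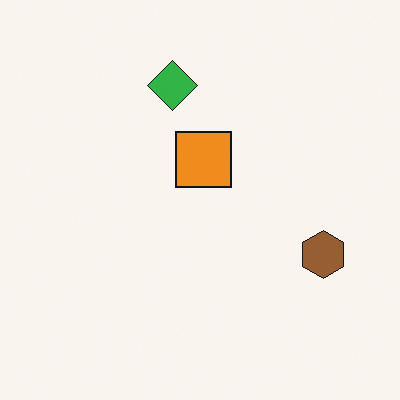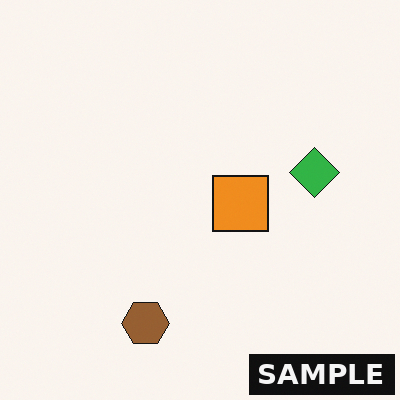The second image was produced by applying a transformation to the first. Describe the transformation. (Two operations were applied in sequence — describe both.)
Rotated 90° clockwise, then watermarked with the text "SAMPLE" in the lower-right corner.

The brown hexagon sits in the right of the first image and the bottom of the second — consistent with a whole-image 90° clockwise rotation. A dark label reading "SAMPLE" appears in the lower-right corner.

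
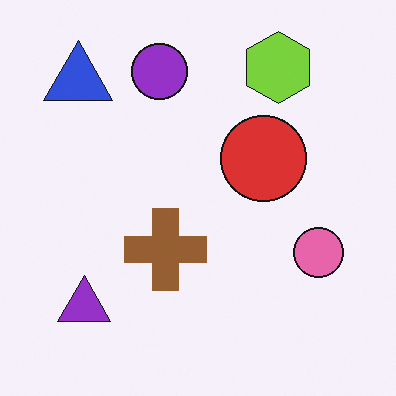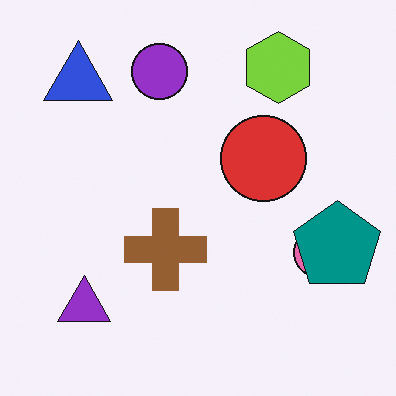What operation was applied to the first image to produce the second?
It was overlaid with an additional teal pentagon.

A teal pentagon appears in the second image that is absent from the first.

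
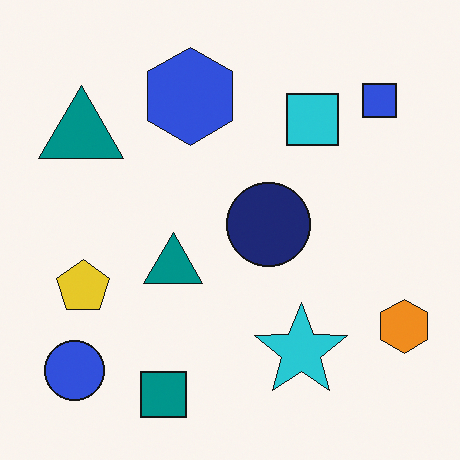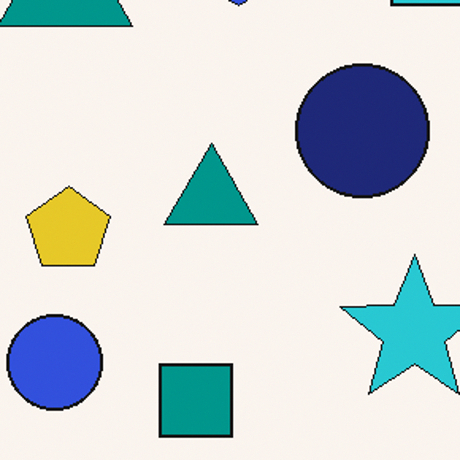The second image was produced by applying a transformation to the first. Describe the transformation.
The image was cropped to a modestly smaller region and rescaled.

The visible shapes are larger and the field of view is narrower; shapes near the original edges may be partly or wholly outside the frame — a crop-and-rescale.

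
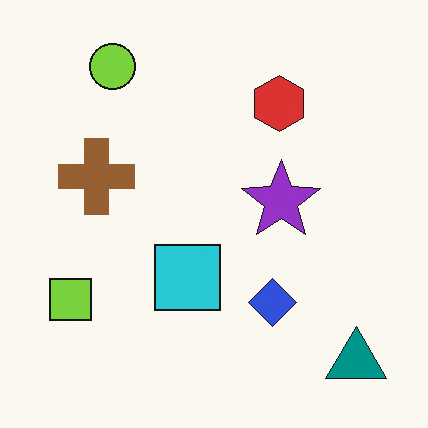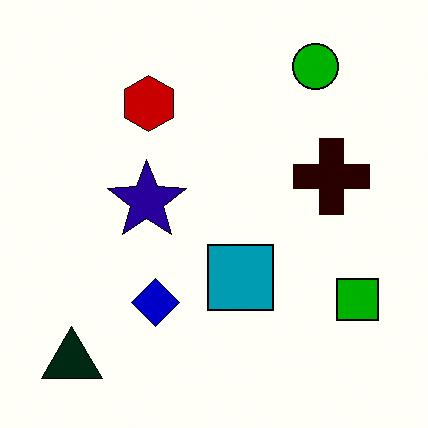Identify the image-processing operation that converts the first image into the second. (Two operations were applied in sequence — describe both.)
The image was boosted in contrast, then flipped horizontally (left ↔ right).

Tones are pushed away from mid-grey across the whole image — a global contrast change. The lime square is in the bottom-left of the first image and the bottom-right of the second — shapes on opposite sides of the vertical midline have swapped in a mirror flip.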